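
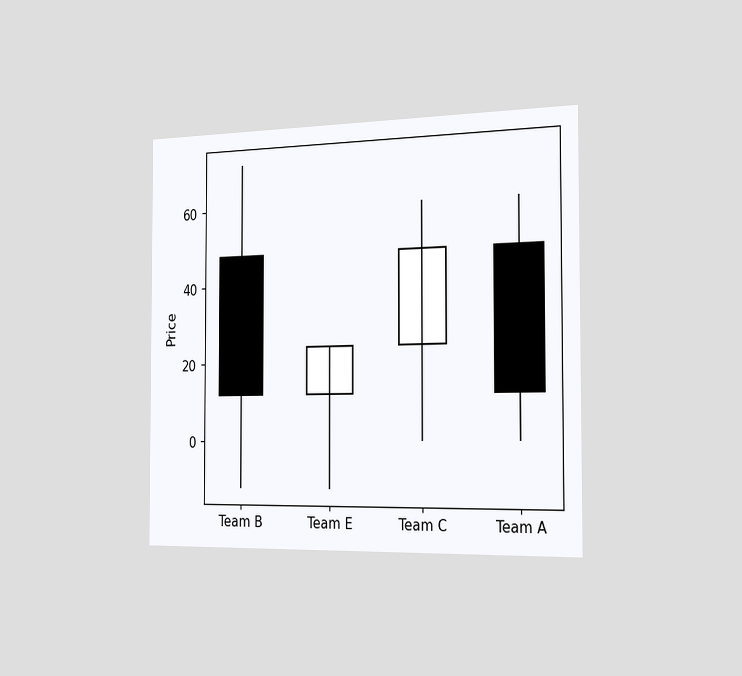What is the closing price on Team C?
48

The chart is viewed slightly from the right. The Team C candle closes at 48.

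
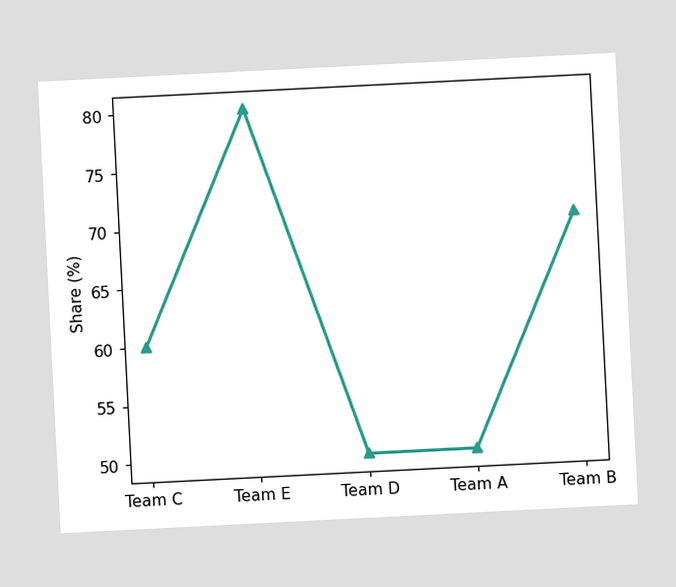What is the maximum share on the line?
80%

The chart is tilted about 3° counter-clockwise. The highest point is at Team E, and reading across to the y-axis gives 80%.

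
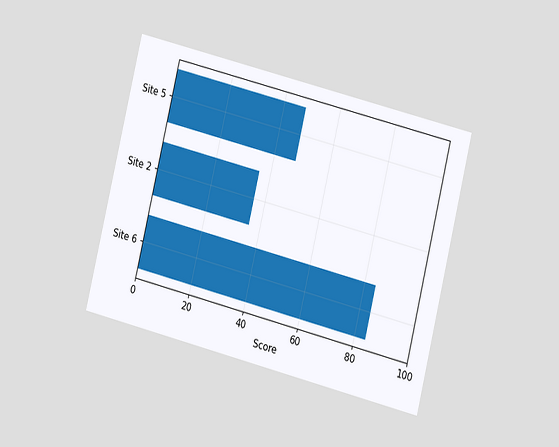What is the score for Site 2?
36

The chart is tilted about 14° clockwise and viewed at a slight angle. Reading along the chart's x-axis, the Site 2 bar reaches 36.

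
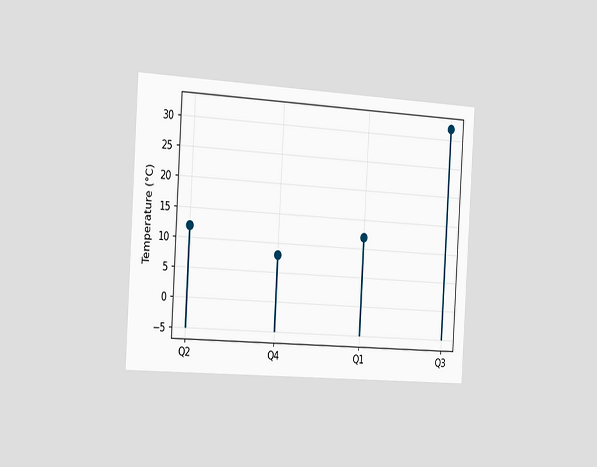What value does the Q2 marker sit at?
12°C

The chart is tilted about 3° clockwise and viewed slightly from the left. The Q2 marker sits at 12°C.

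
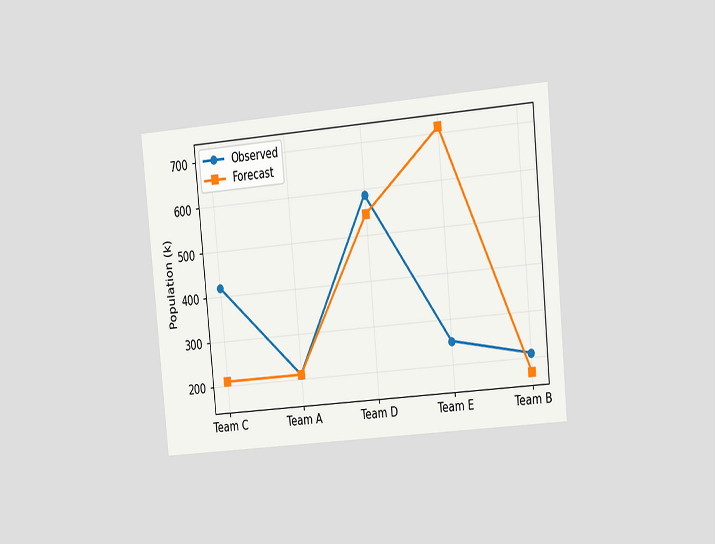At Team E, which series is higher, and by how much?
The chart is tilted about 5° counter-clockwise and viewed slightly from the right. At Team E, Forecast sits above the other line by 462k.

Forecast, by 462k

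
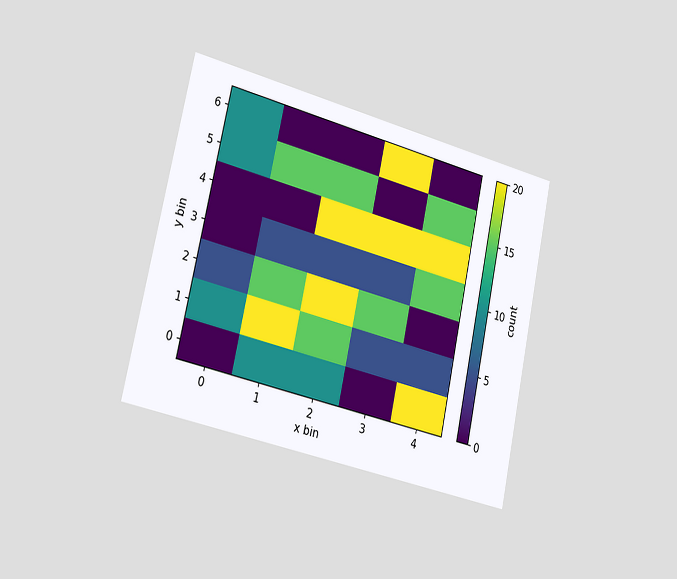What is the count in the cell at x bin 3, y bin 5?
0

The chart is tilted about 12° clockwise and viewed slightly from the left. Matching the cell (3, 5) against the colorbar gives 0.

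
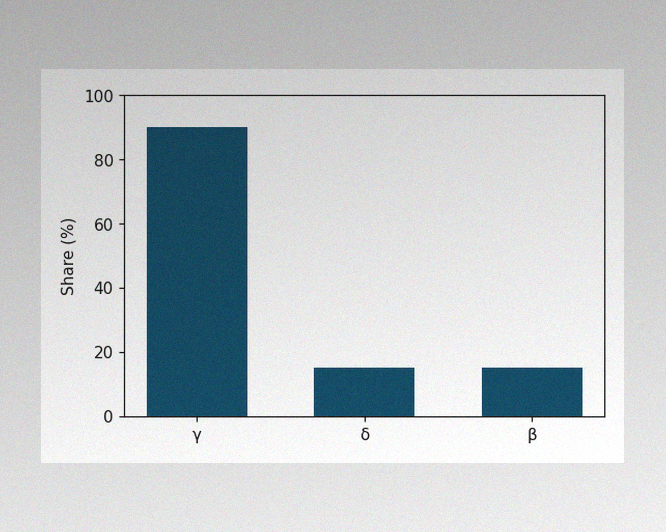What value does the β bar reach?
15%

The image has some photo noise and uneven lighting. Reading along the chart's y-axis, the β bar reaches 15%.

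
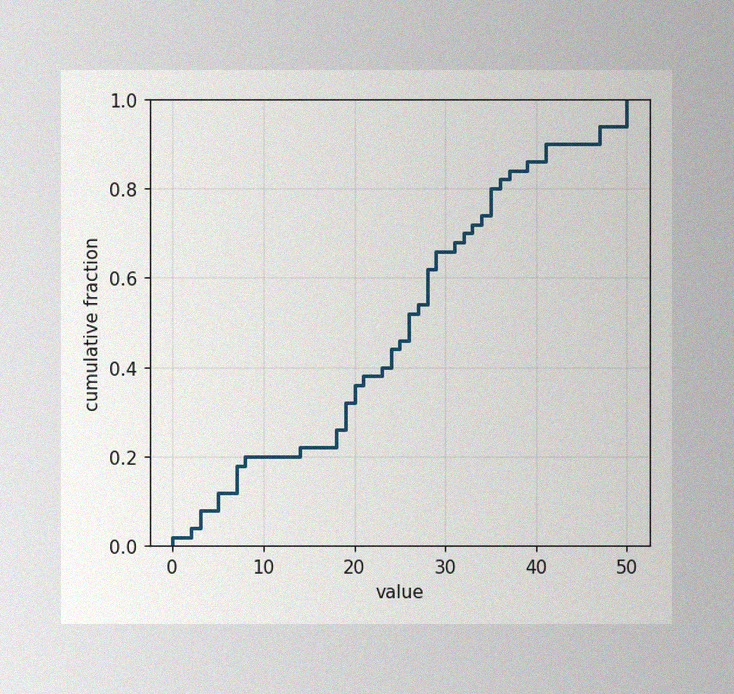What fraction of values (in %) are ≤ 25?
The image has some photo noise and uneven lighting. At x=25 the ECDF step is at 46%.

46%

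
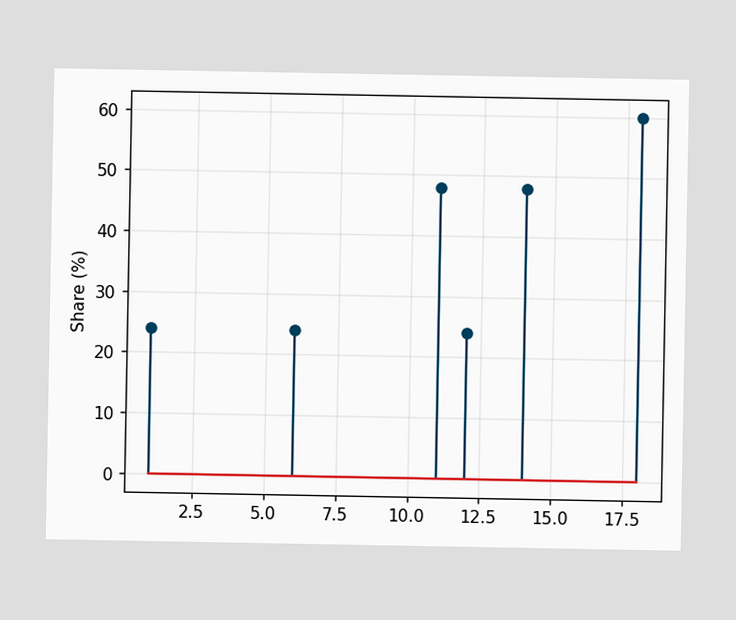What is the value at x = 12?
The stem at x=12 reaches 24%.

24%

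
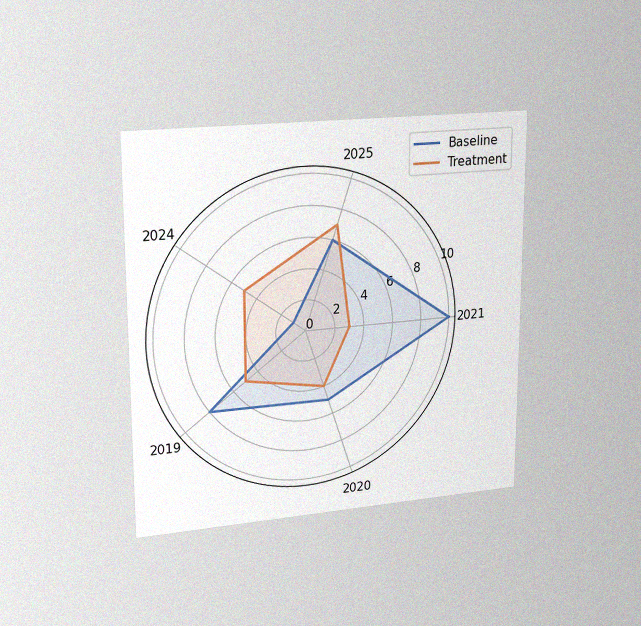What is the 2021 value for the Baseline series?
The chart is viewed at a slight angle, with some photo noise. On the 2021 axis, Baseline reaches 10.

10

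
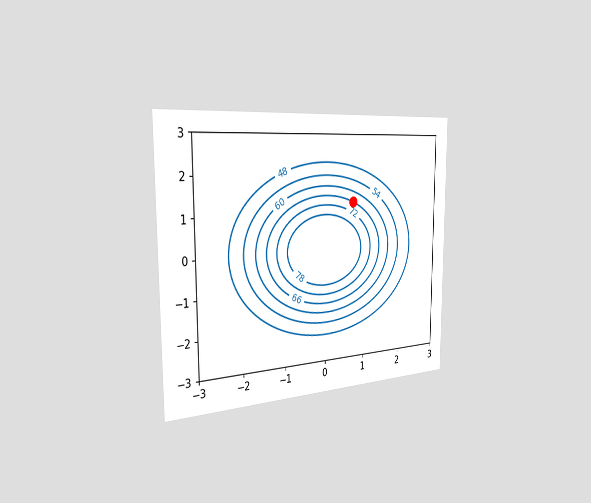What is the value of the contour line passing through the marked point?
66

The chart is viewed slightly from the left. The marked point sits on the contour labelled 66.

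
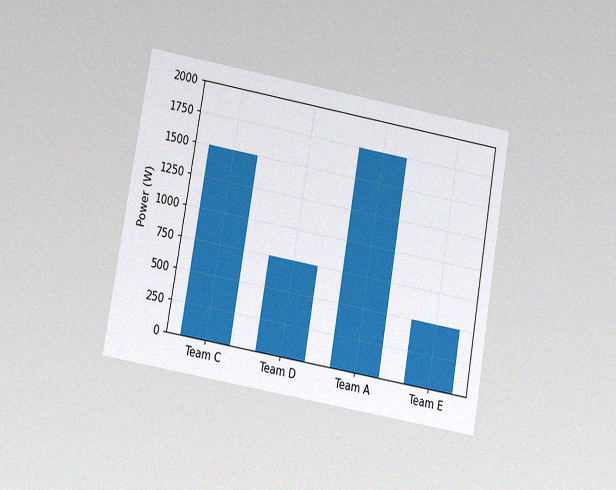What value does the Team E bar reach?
500W

The chart is tilted about 10° clockwise and viewed at a slight angle, with some photo noise. Reading along the chart's y-axis, the Team E bar reaches 500W.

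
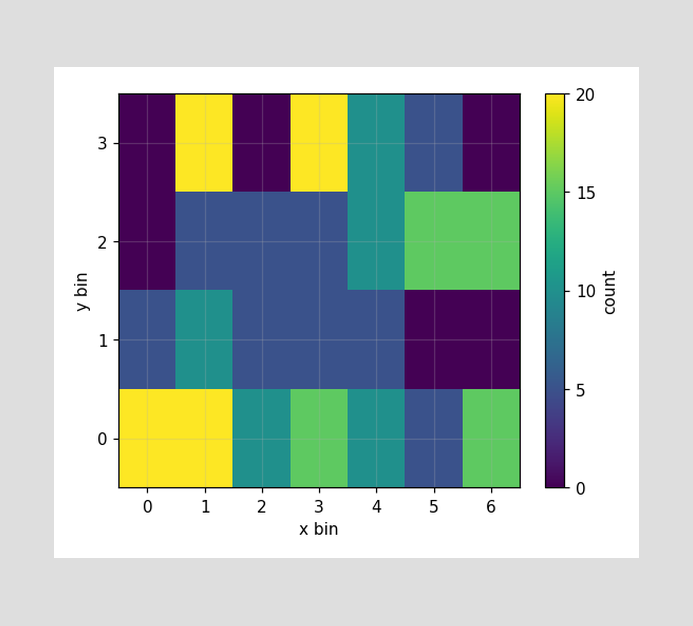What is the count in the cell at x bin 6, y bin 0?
15

Matching the cell (6, 0) against the colorbar gives 15.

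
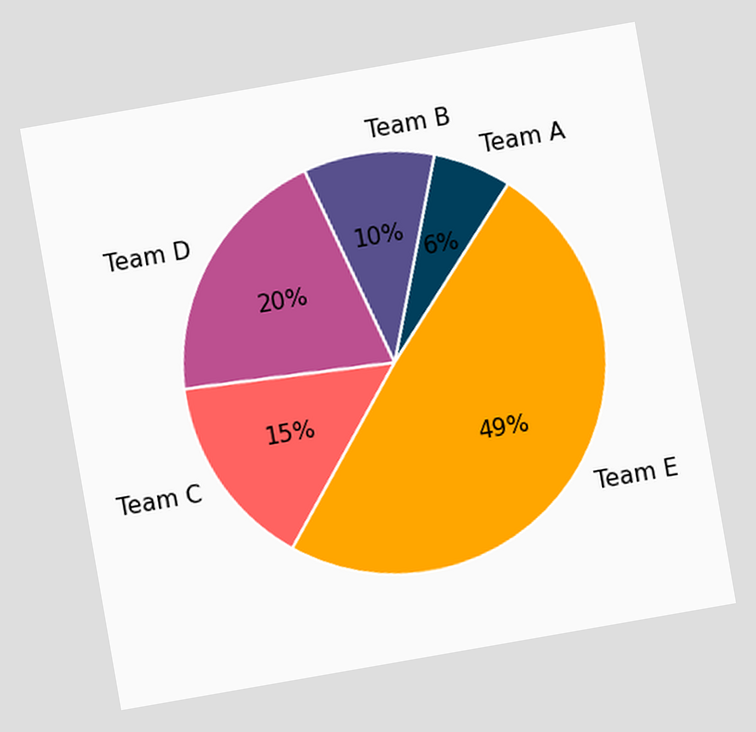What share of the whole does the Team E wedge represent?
The chart is tilted about 10° counter-clockwise. The Team E slice takes up 49% of the pie.

49%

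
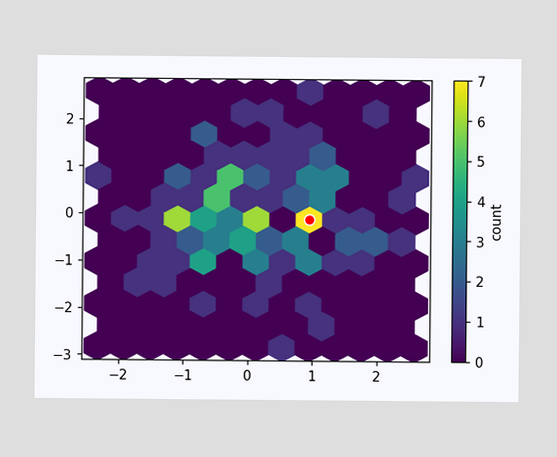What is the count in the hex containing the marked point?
7

The marked hex reads 7 on the colorbar.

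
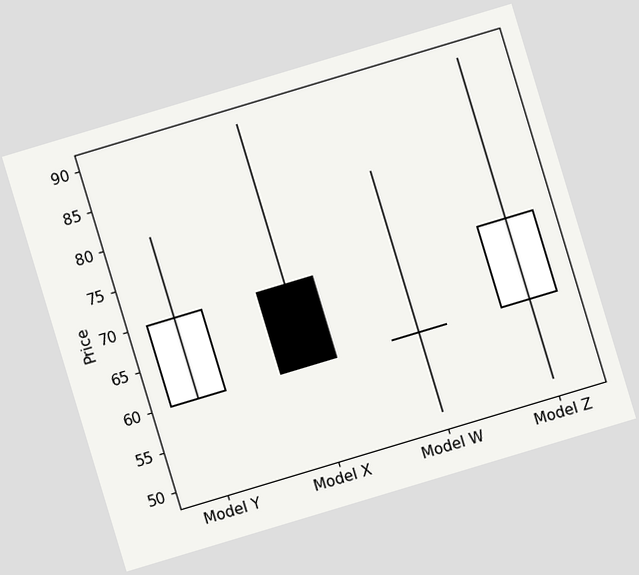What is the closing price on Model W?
60

The chart is tilted about 17° counter-clockwise. The Model W candle closes at 60.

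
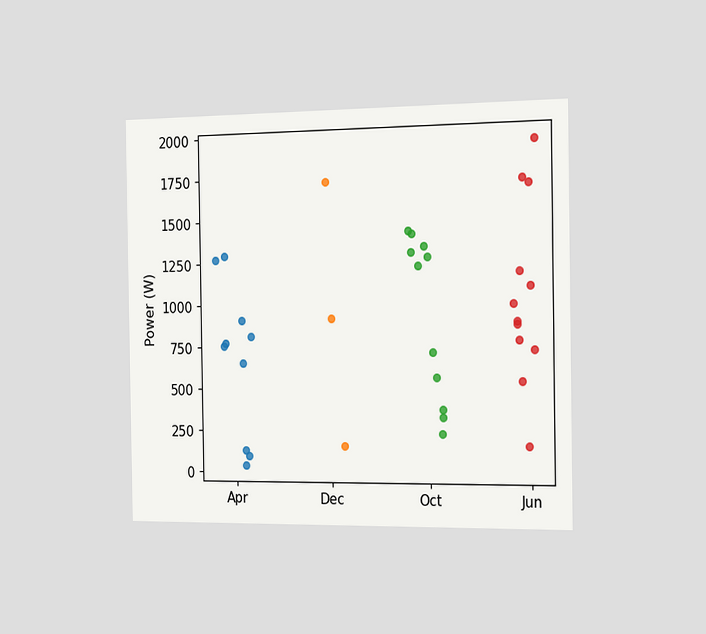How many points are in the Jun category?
12

The chart is viewed slightly from the right. Counting the markers in the Jun column gives 12.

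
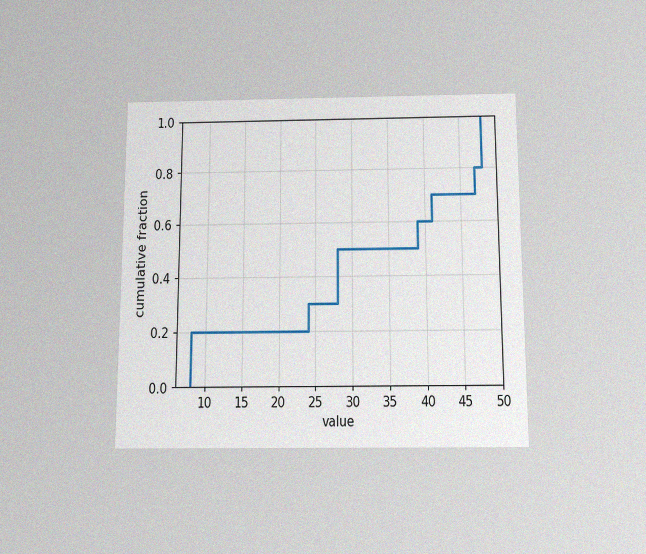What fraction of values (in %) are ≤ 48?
The chart is viewed slightly from below, with some photo noise. At x=48 the ECDF step is at 100%.

100%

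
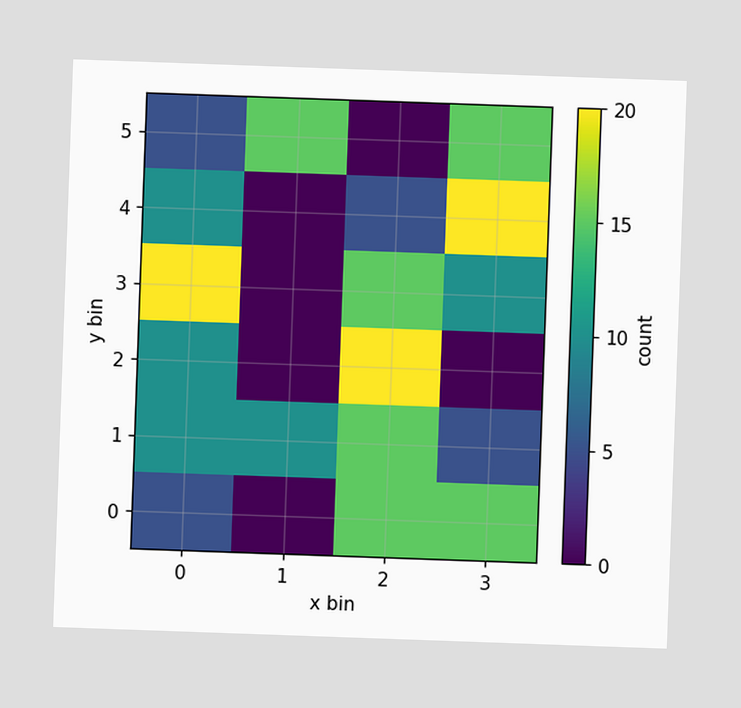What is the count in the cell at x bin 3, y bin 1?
5

The chart is tilted about 2° clockwise. Matching the cell (3, 1) against the colorbar gives 5.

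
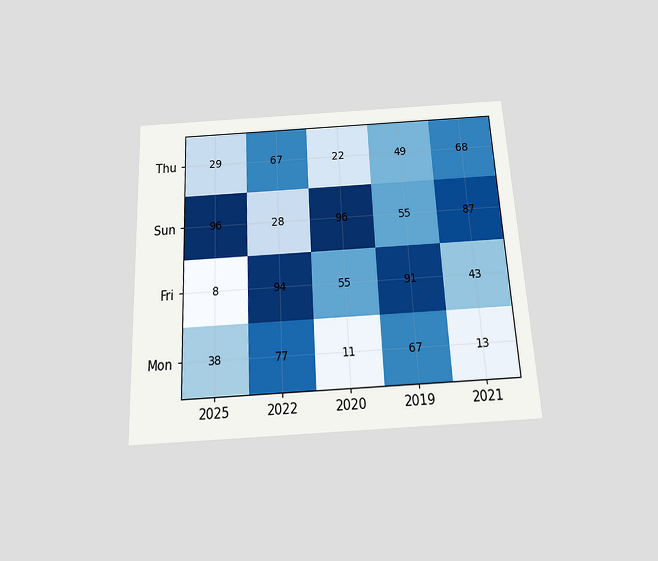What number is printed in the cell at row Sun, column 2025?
96

The chart is tilted about 3° counter-clockwise and viewed slightly from below. The (Sun, 2025) cell reads 96.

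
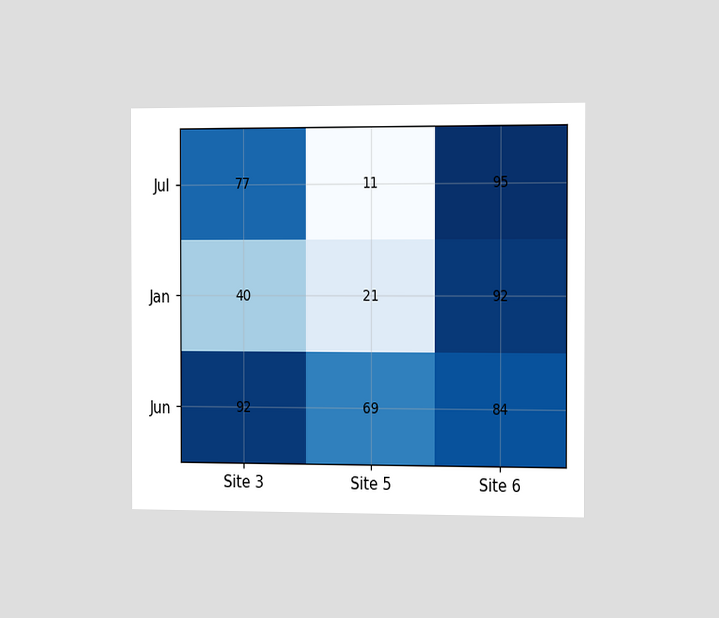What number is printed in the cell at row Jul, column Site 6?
95

The chart is viewed slightly from the right. The (Jul, Site 6) cell reads 95.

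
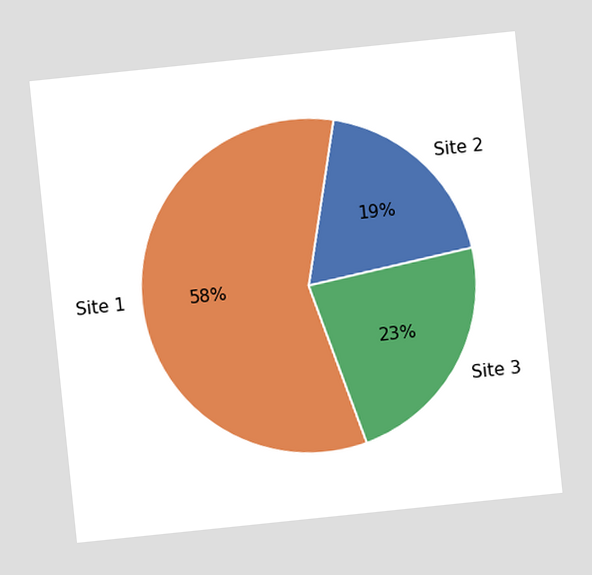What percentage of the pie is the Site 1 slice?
The chart is tilted about 6° counter-clockwise. The Site 1 slice takes up 58% of the pie.

58%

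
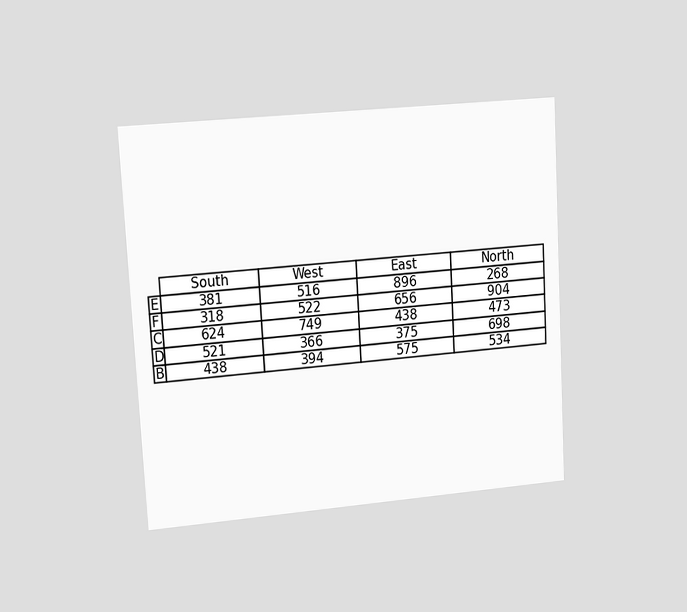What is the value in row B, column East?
575

The chart is tilted about 3° counter-clockwise and viewed at a slight angle. The (B, East) cell reads 575.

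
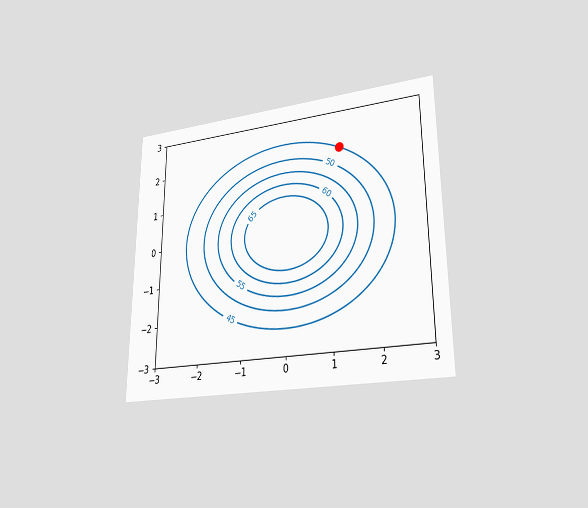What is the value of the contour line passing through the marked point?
The chart is viewed at a slight angle. The marked point sits on the contour labelled 45.

45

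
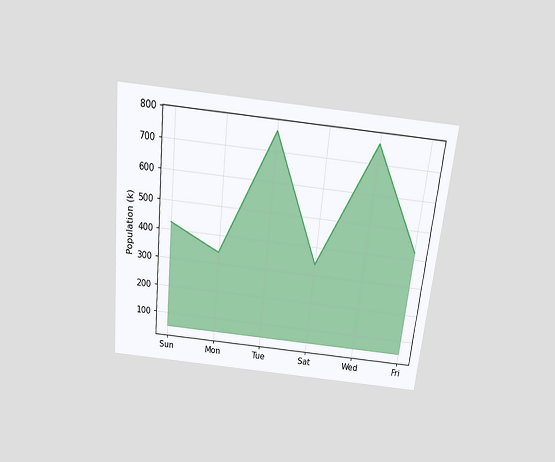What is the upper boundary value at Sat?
The chart is tilted about 6° clockwise and viewed slightly from above. At Sat the upper boundary is at 340k.

340k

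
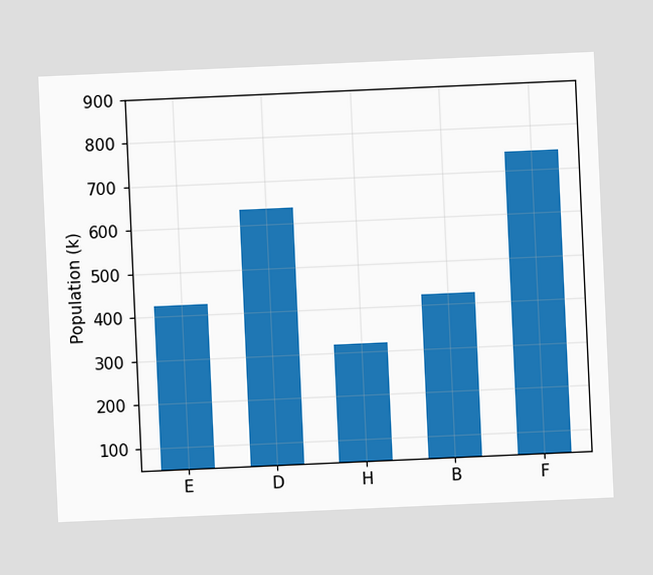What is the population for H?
The chart is tilted about 3° counter-clockwise. Reading along the chart's y-axis, the H bar reaches 318k.

318k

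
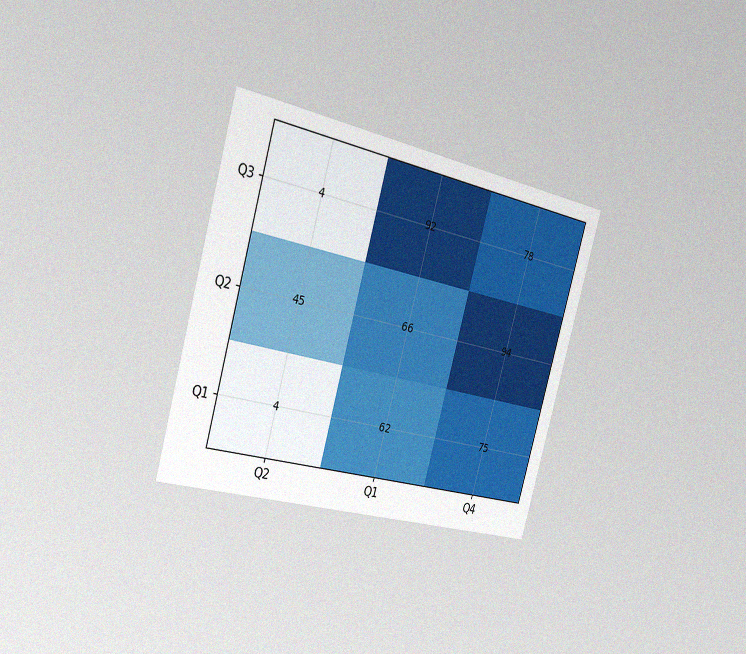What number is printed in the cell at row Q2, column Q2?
45

The chart is tilted about 16° clockwise and viewed slightly from the left, with some photo noise. The (Q2, Q2) cell reads 45.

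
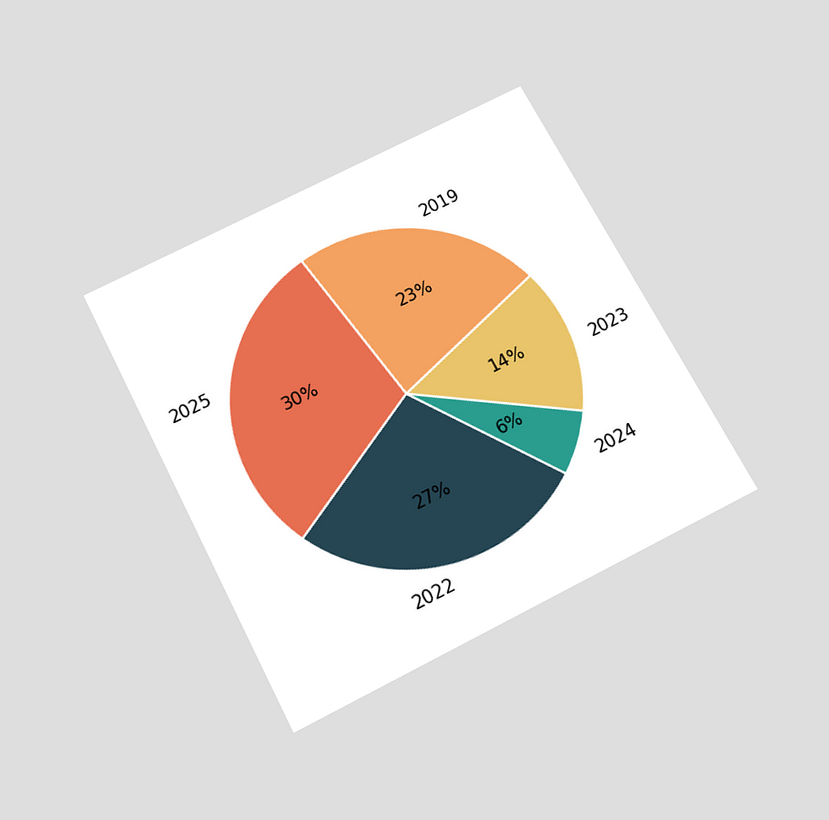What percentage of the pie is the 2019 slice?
The chart is tilted about 27° counter-clockwise and viewed slightly from below. The 2019 slice takes up 23% of the pie.

23%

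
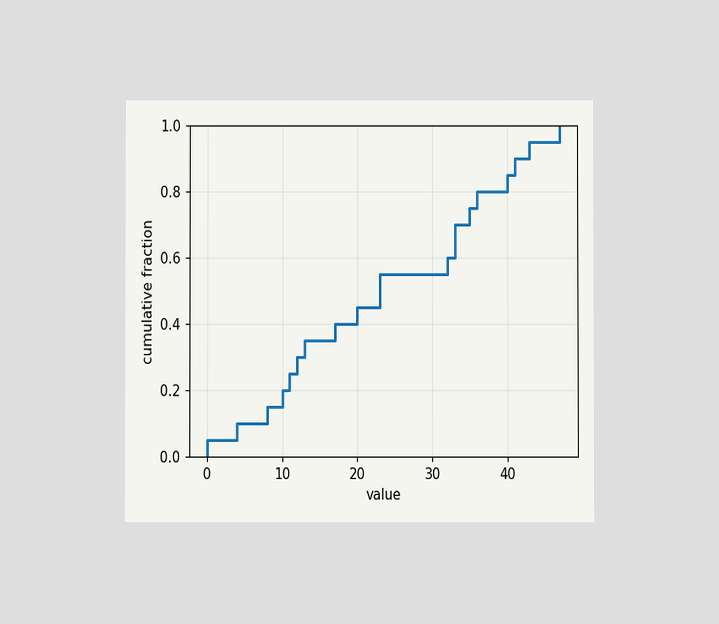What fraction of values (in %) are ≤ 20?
45%

The chart is viewed at a slight angle. At x=20 the ECDF step is at 45%.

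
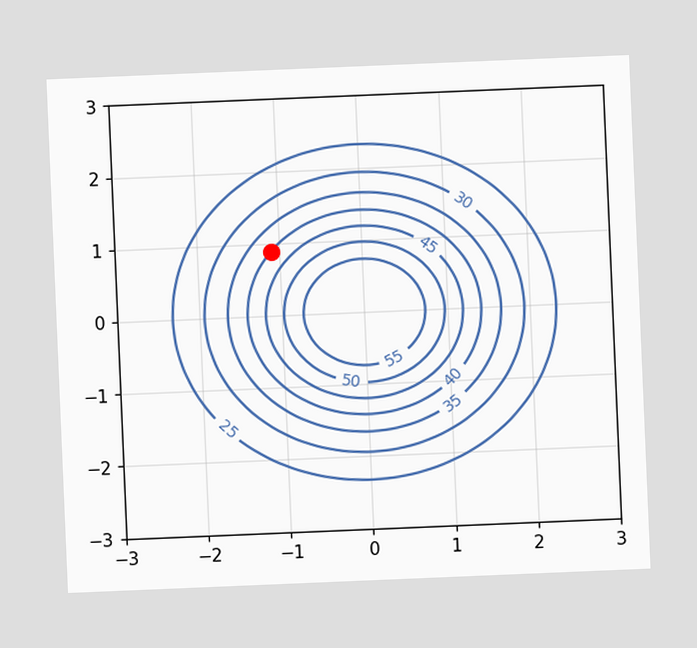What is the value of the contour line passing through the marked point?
The chart is tilted about 2° counter-clockwise. The marked point sits on the contour labelled 40.

40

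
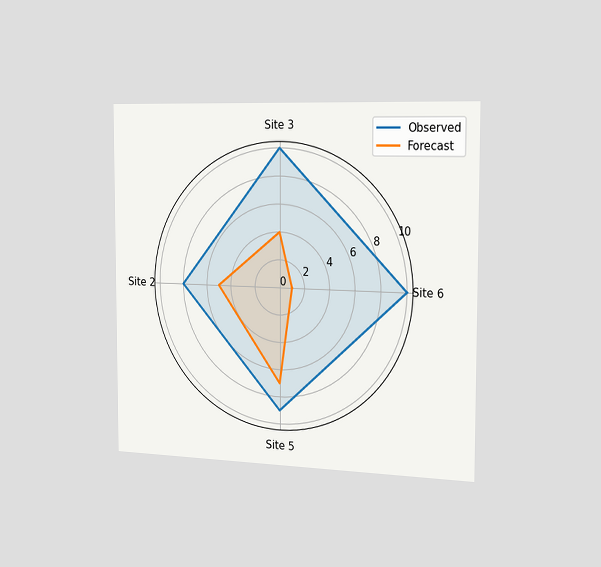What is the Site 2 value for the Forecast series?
5

The chart is viewed slightly from the right. On the Site 2 axis, Forecast reaches 5.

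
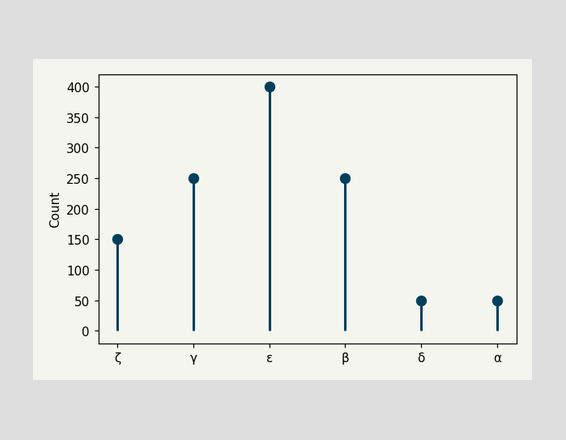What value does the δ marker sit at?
50

The δ marker sits at 50.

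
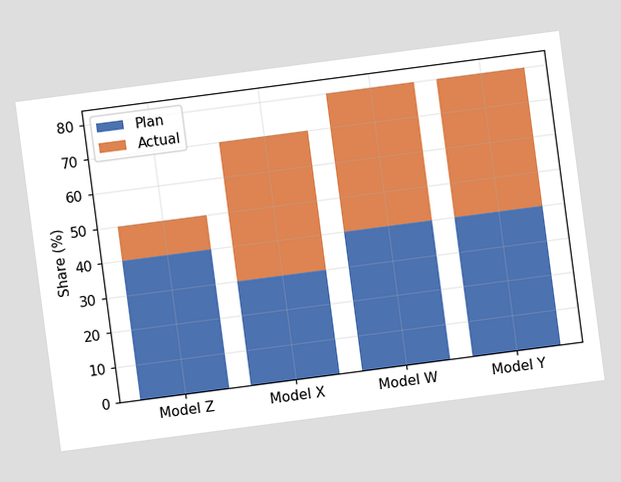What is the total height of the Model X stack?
70%

The chart is tilted about 7° counter-clockwise. The Model X stack's top reaches 70% on the y-axis.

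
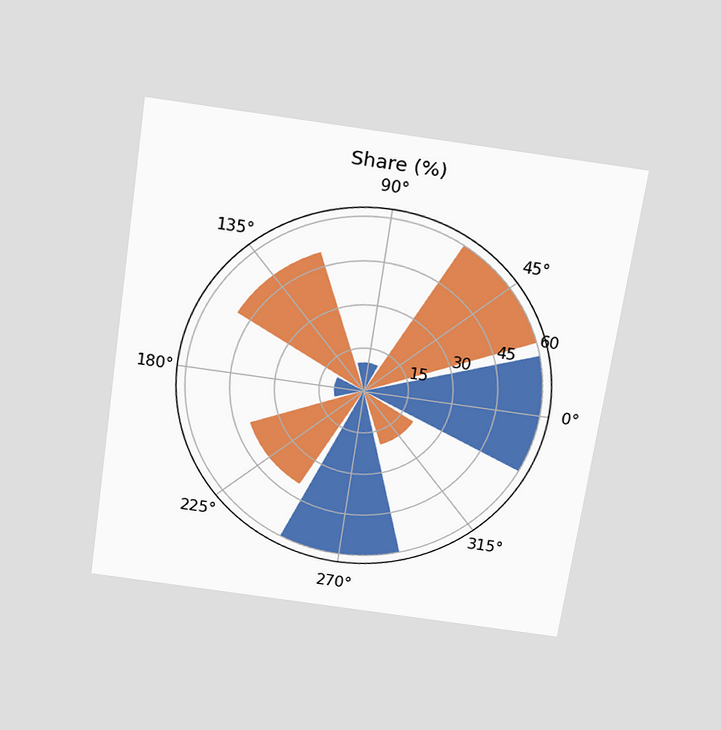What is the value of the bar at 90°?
10%

The chart is tilted about 8° clockwise and viewed slightly from above. The bar at 90° reaches 10% on the radial axis.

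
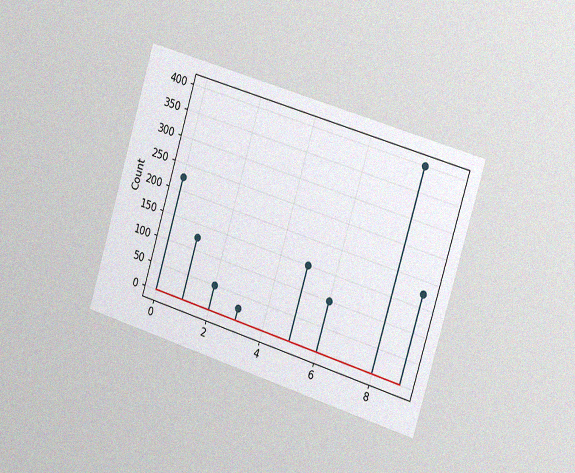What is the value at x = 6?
100

The chart is tilted about 17° clockwise and viewed slightly from the right, with some photo noise. The stem at x=6 reaches 100.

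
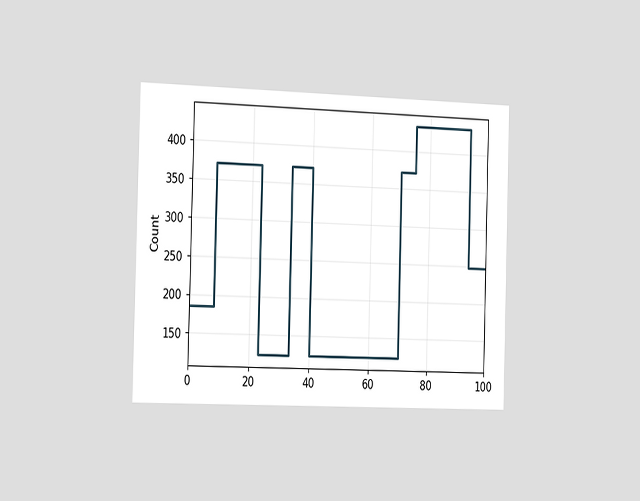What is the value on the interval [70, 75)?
372

The chart is viewed slightly from the left. On [70, 75) the step sits at 372.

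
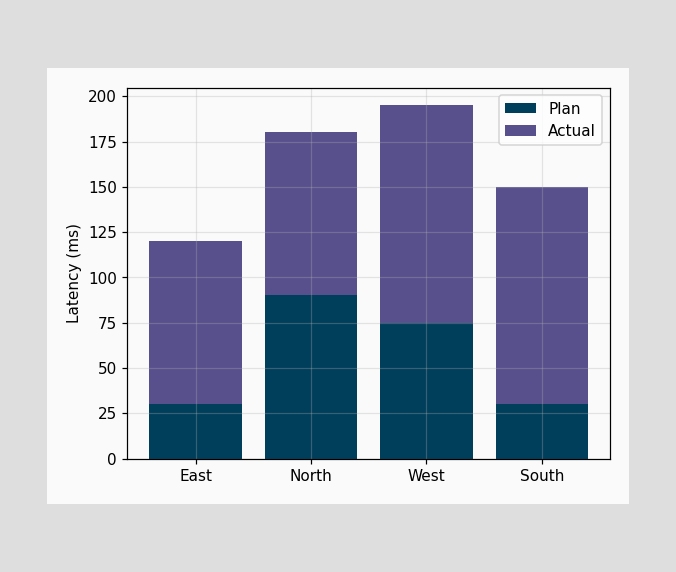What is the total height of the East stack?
The East stack's top reaches 120ms on the y-axis.

120ms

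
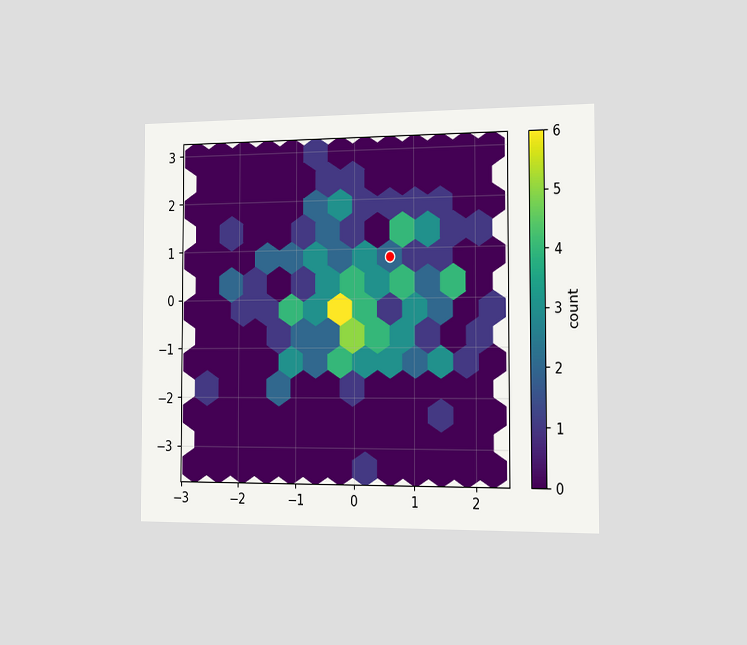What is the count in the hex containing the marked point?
2

The chart is viewed slightly from the right. The marked hex reads 2 on the colorbar.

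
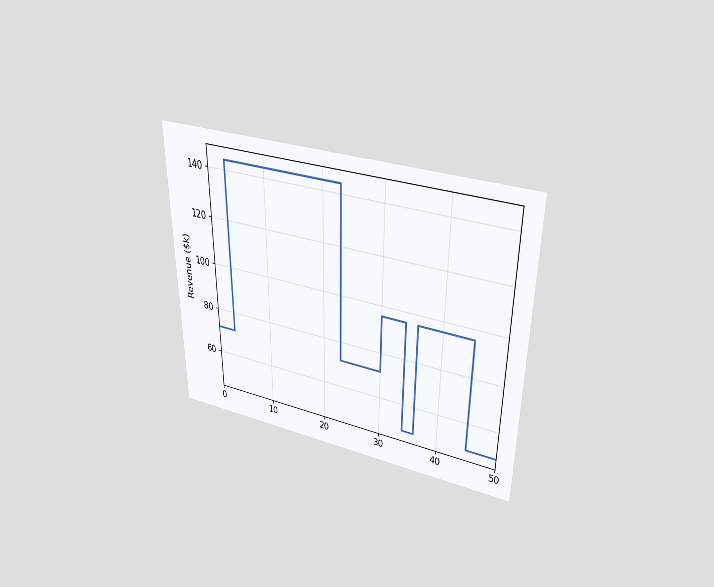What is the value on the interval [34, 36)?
The chart is viewed slightly from above. On [34, 36) the step sits at $48k.

$48k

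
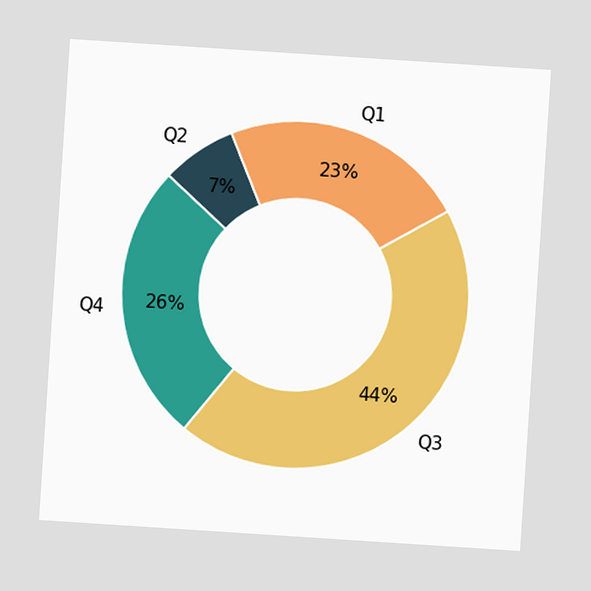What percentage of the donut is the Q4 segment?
The chart is tilted about 4° clockwise. The Q4 segment takes up 26% of the ring.

26%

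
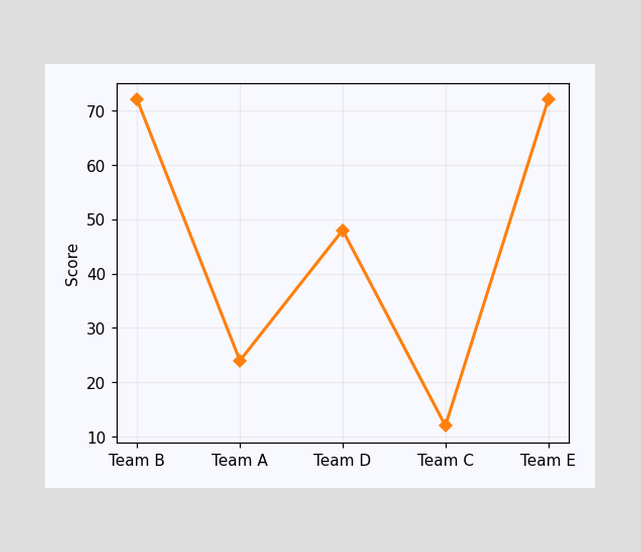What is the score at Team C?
At Team C, the line is at 12.

12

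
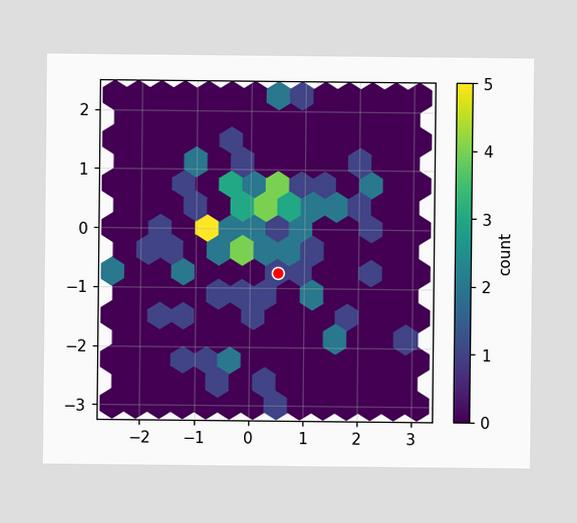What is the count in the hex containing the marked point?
The marked hex reads 1 on the colorbar.

1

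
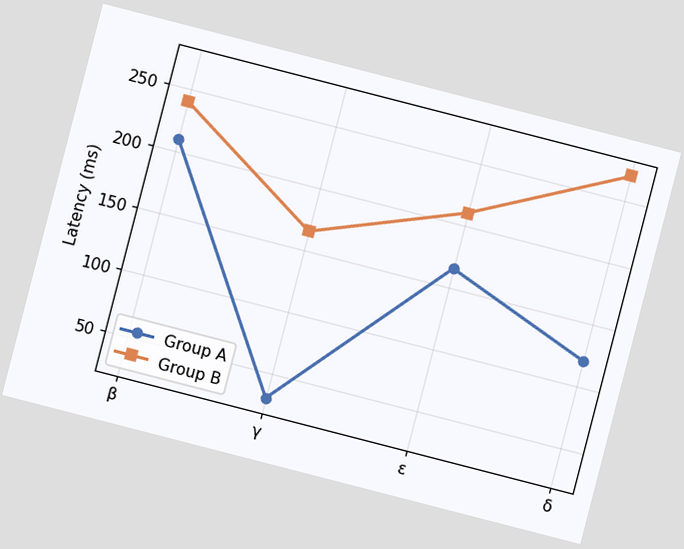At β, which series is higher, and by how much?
The chart is tilted about 14° clockwise. At β, Group B sits above the other line by 30ms.

Group B, by 30ms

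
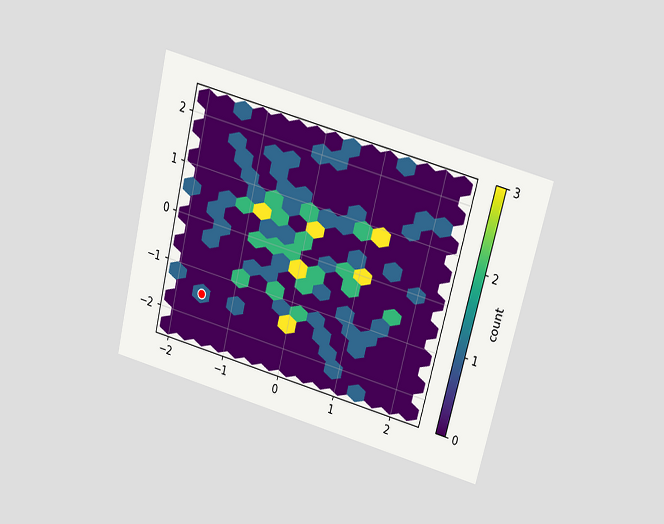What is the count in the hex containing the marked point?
1

The chart is tilted about 14° clockwise and viewed slightly from above. The marked hex reads 1 on the colorbar.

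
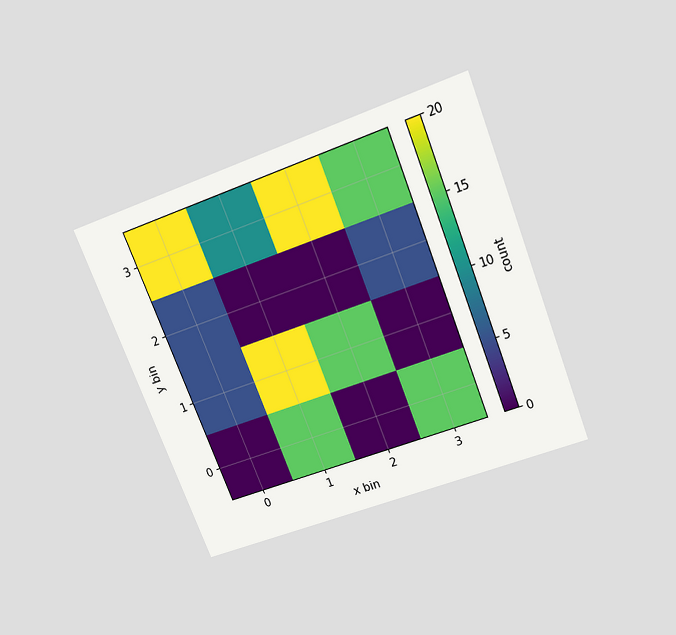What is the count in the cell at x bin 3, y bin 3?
15

The chart is tilted about 21° counter-clockwise and viewed slightly from above. Matching the cell (3, 3) against the colorbar gives 15.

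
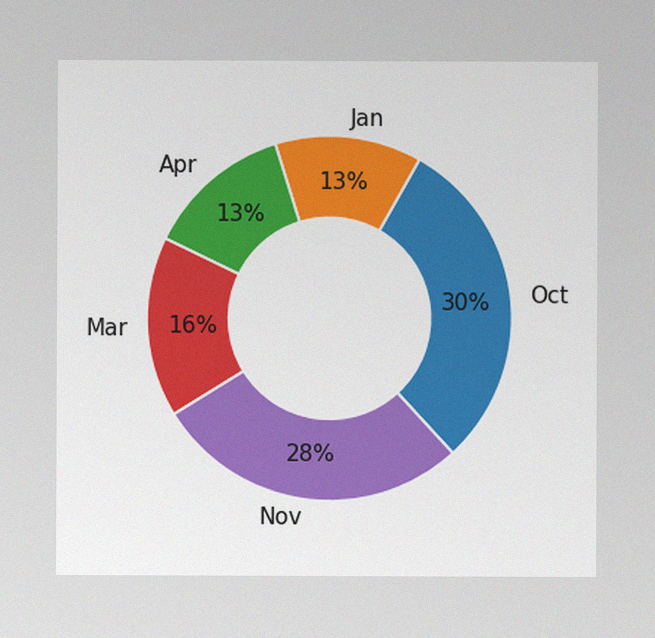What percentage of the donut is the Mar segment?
The image has some photo noise and uneven lighting. The Mar segment takes up 16% of the ring.

16%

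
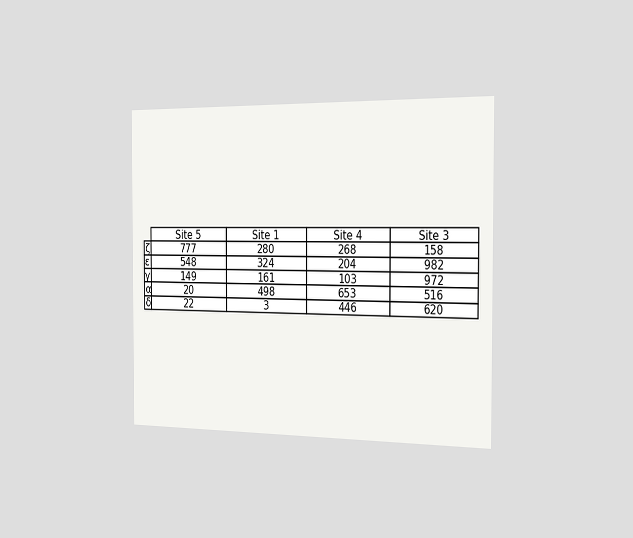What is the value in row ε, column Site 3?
982

The chart is viewed slightly from the right. The (ε, Site 3) cell reads 982.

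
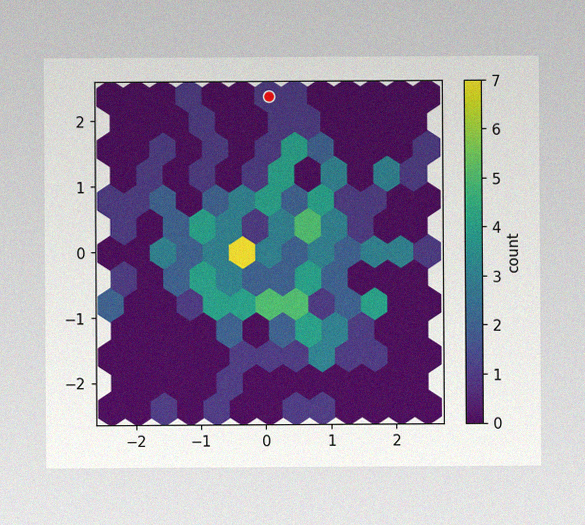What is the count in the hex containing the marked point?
1

The image has some photo noise and uneven lighting. The marked hex reads 1 on the colorbar.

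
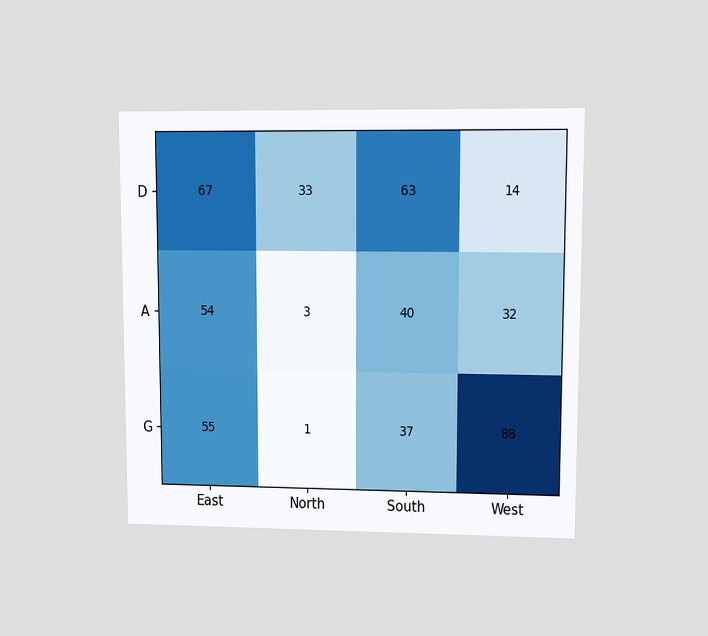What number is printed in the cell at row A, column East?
The chart is viewed at a slight angle. The (A, East) cell reads 54.

54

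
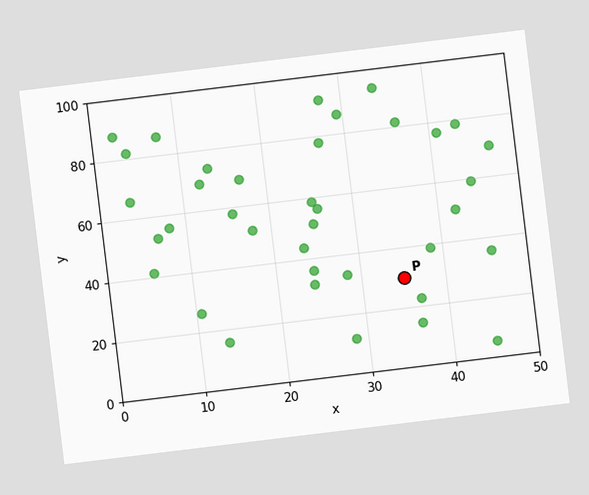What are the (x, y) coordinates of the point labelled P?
(35, 30)

The chart is tilted about 7° counter-clockwise. Following the gridlines from P to each axis, P sits at (35, 30).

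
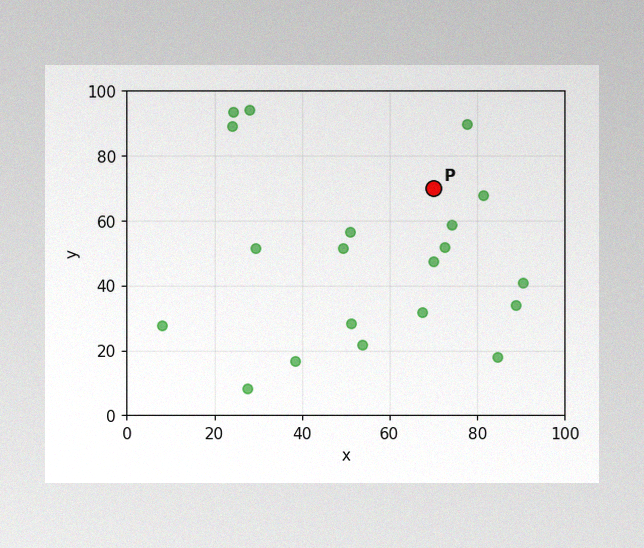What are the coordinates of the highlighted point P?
(70, 70)

The image has some photo noise and uneven lighting. Following the gridlines from P to each axis, P sits at (70, 70).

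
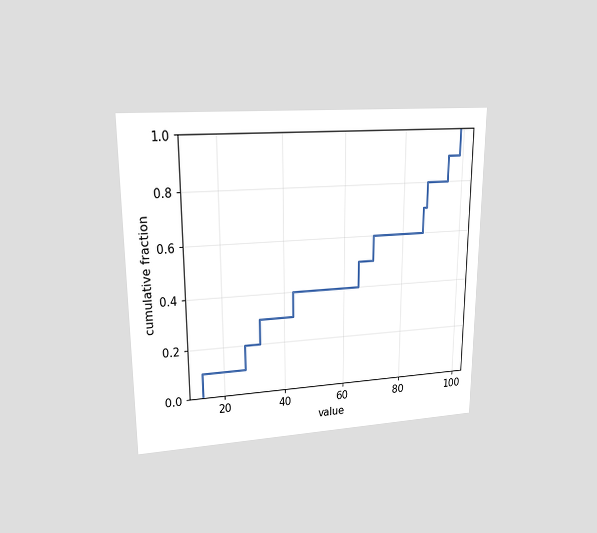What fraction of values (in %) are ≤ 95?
90%

The chart is viewed at a slight angle. At x=95 the ECDF step is at 90%.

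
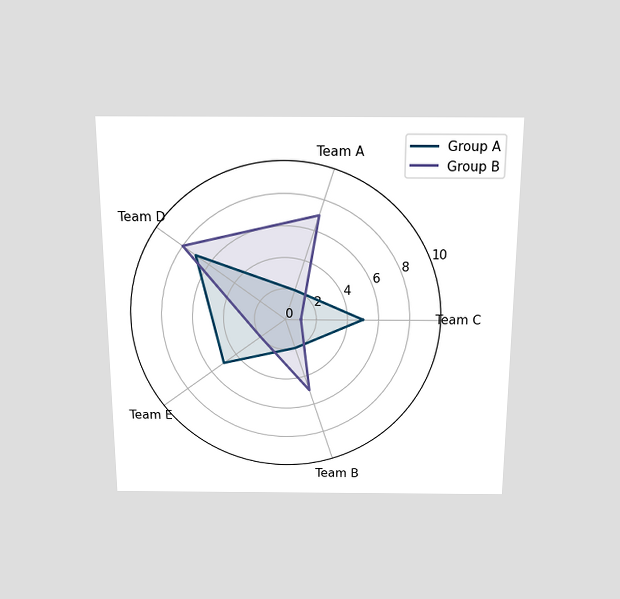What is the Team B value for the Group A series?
The chart is viewed slightly from above. On the Team B axis, Group A reaches 2.

2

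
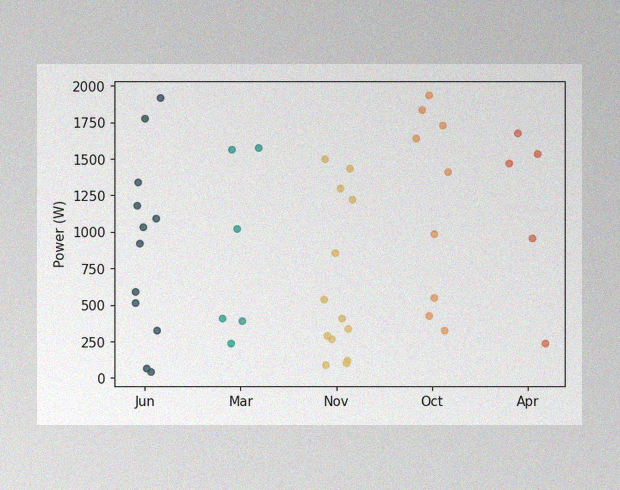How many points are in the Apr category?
The image has some photo noise and uneven lighting. Counting the markers in the Apr column gives 5.

5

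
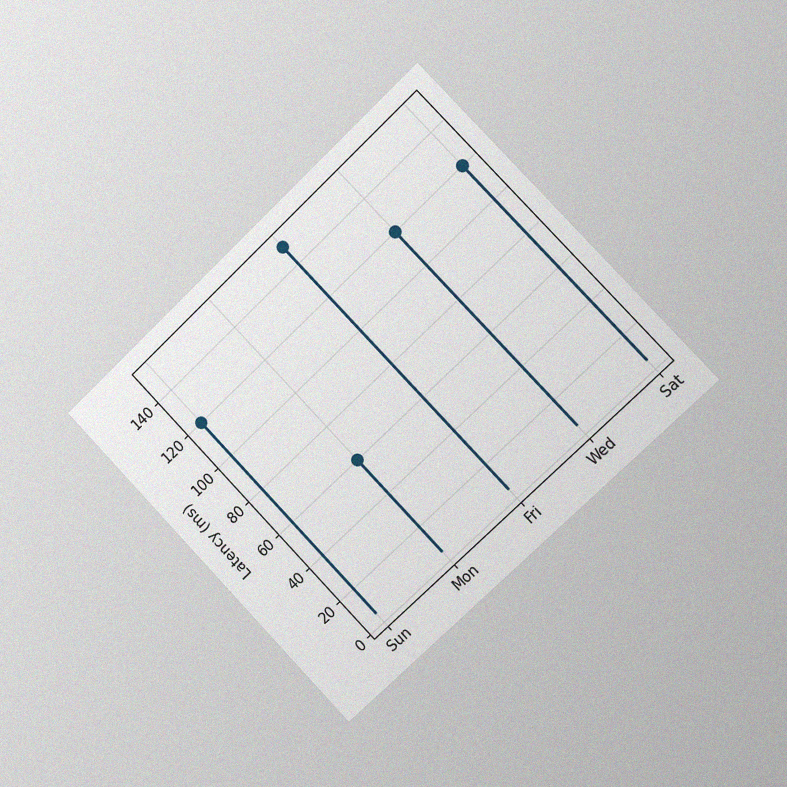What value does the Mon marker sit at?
The chart is tilted about 44° counter-clockwise and viewed slightly from the right, with some photo noise. The Mon marker sits at 60ms.

60ms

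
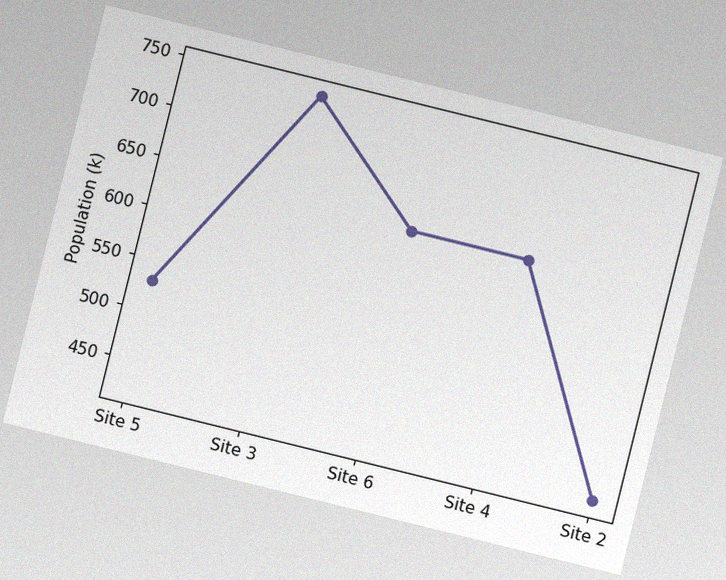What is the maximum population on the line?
The chart is tilted about 14° clockwise, with some photo noise. The highest point is at Site 3, and reading across to the y-axis gives 742k.

742k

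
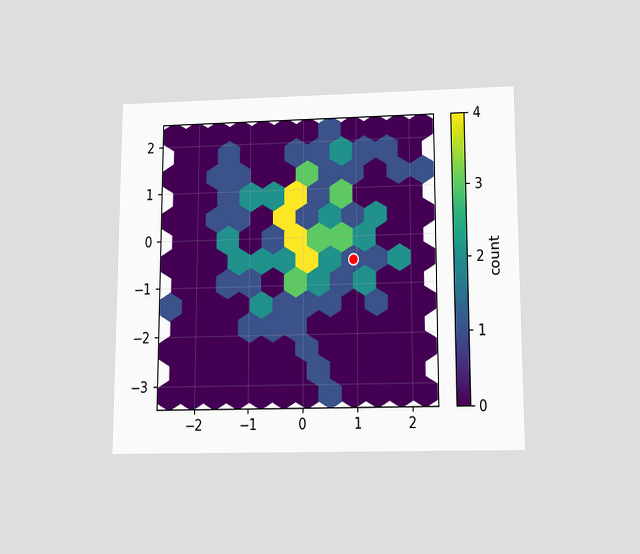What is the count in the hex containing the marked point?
1

The chart is viewed slightly from below. The marked hex reads 1 on the colorbar.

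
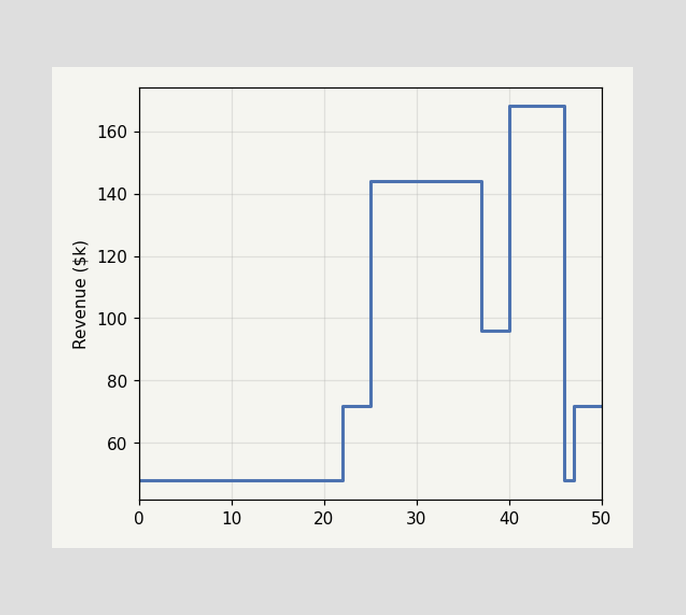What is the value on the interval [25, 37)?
On [25, 37) the step sits at $144k.

$144k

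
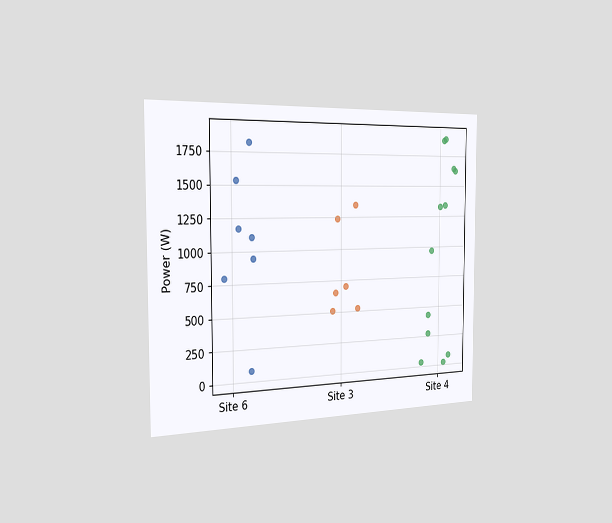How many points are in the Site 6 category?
7

The chart is viewed slightly from the left. Counting the markers in the Site 6 column gives 7.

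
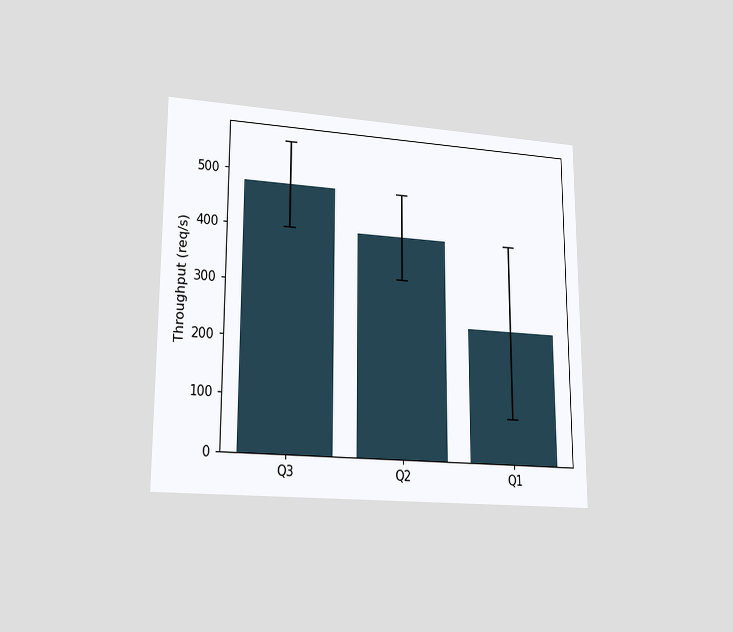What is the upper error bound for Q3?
560req/s

The chart is viewed at a slight angle. The Q3 bar's upper whisker reaches 560req/s.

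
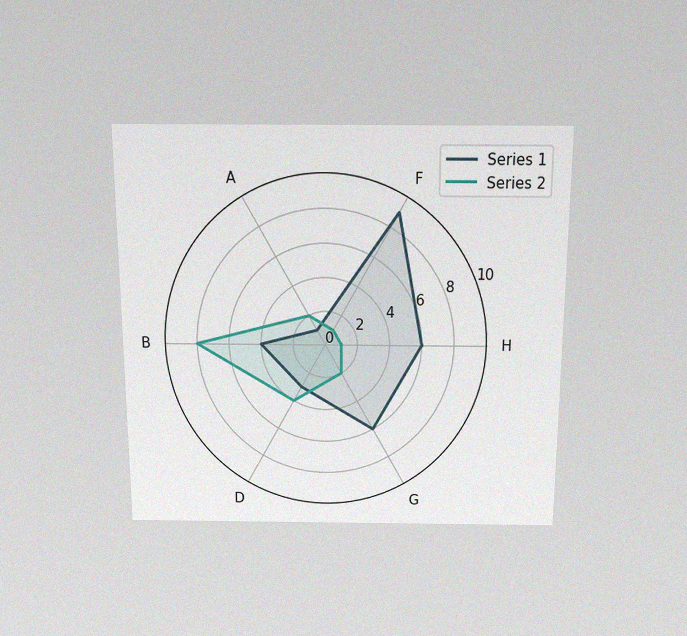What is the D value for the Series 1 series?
The chart is viewed slightly from above, with some photo noise. On the D axis, Series 1 reaches 3.

3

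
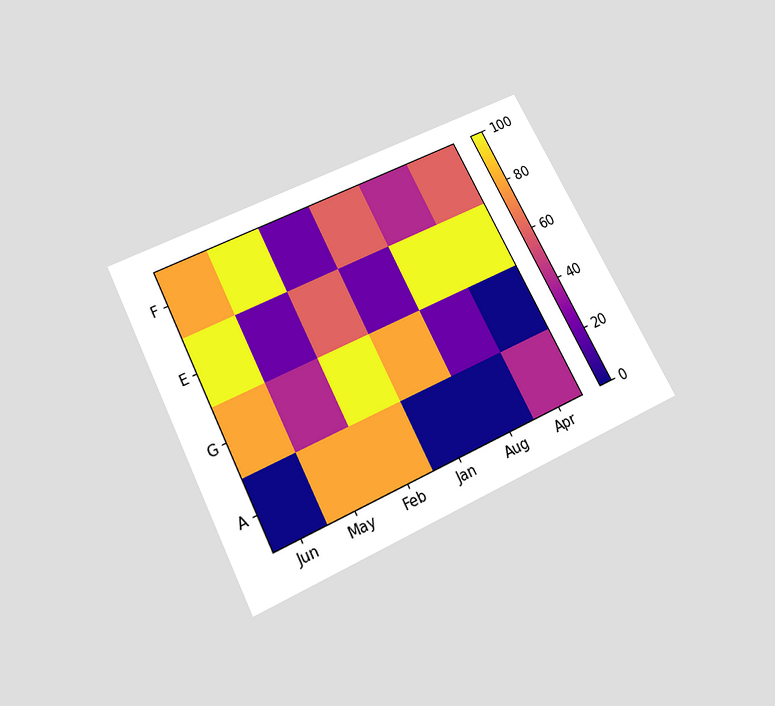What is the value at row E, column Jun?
The chart is tilted about 27° counter-clockwise and viewed slightly from below. Matching cell (E, Jun) against the colorbar gives 100.

100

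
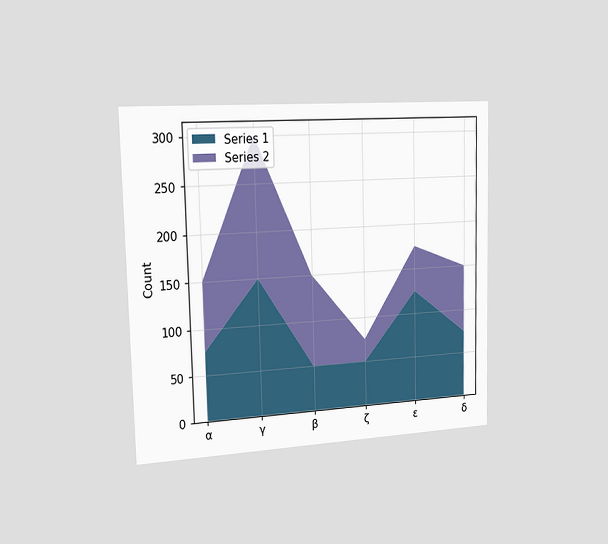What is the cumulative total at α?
The chart is viewed slightly from the left. The stacked total at α reaches 150.

150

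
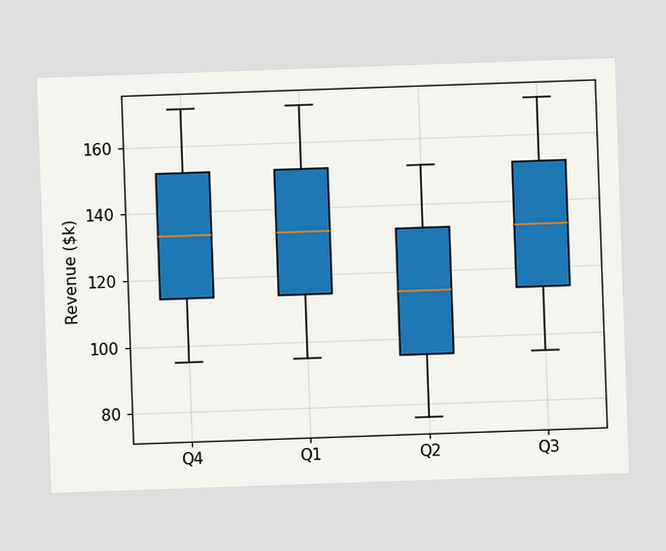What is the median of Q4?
$133k

The median line in the Q4 box sits at $133k.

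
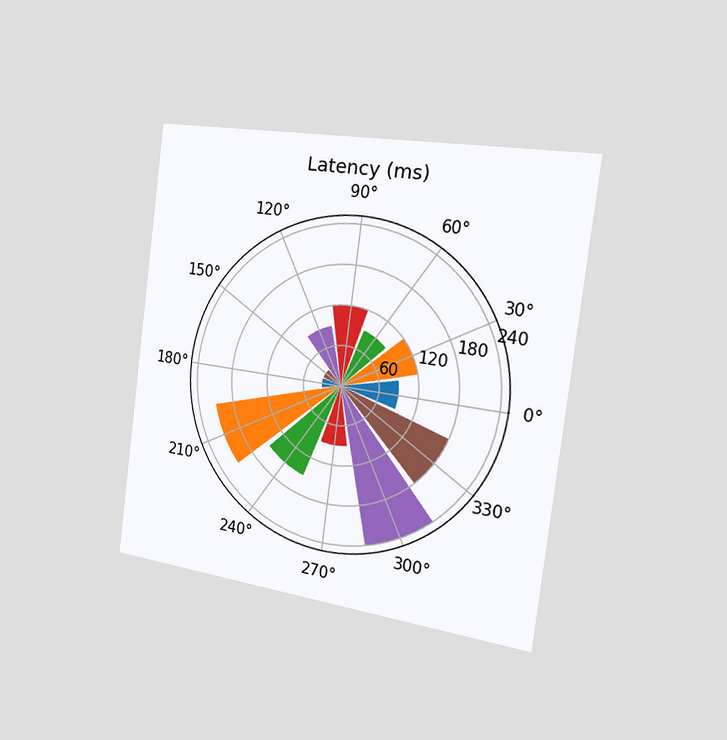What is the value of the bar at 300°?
240ms

The chart is tilted about 7° clockwise and viewed slightly from the right. The bar at 300° reaches 240ms on the radial axis.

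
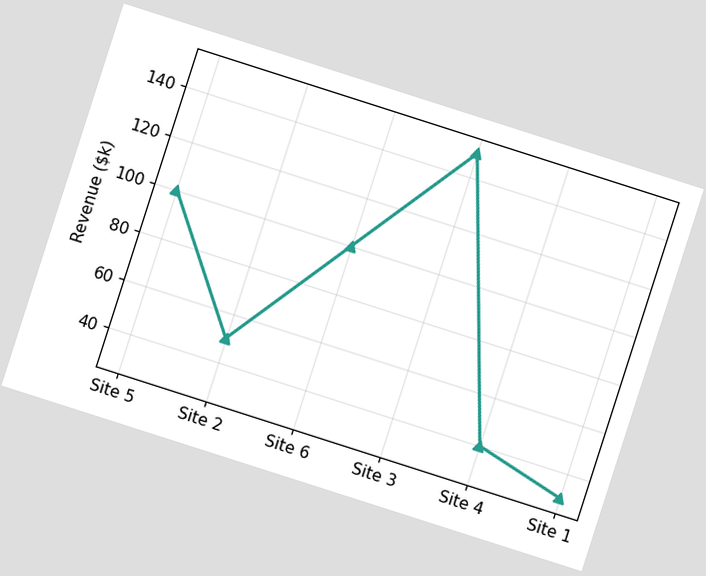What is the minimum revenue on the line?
The chart is tilted about 18° clockwise. The lowest point is at Site 1, and reading across to the y-axis gives $30k.

$30k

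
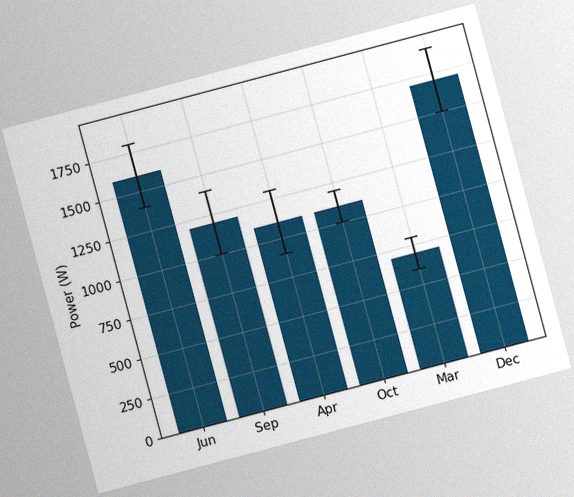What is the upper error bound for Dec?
1900W

The chart is tilted about 15° counter-clockwise, with some photo noise. The Dec bar's upper whisker reaches 1900W.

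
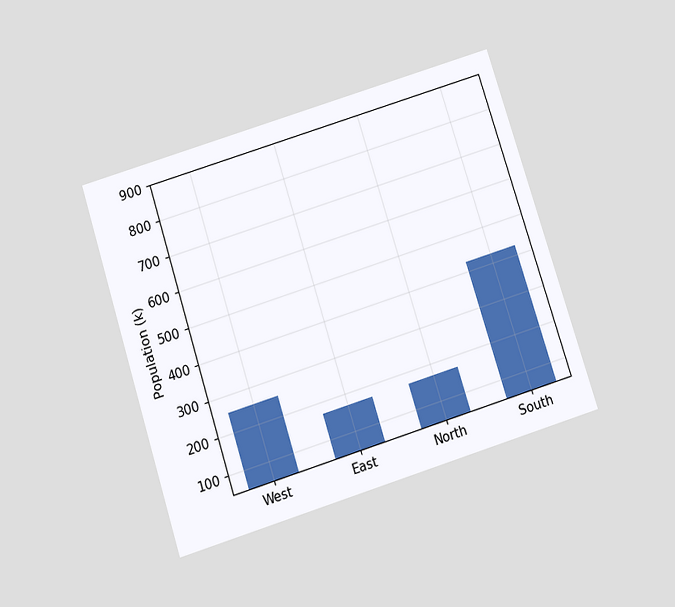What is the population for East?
170k

The chart is tilted about 18° counter-clockwise and viewed slightly from below. Reading along the chart's y-axis, the East bar reaches 170k.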